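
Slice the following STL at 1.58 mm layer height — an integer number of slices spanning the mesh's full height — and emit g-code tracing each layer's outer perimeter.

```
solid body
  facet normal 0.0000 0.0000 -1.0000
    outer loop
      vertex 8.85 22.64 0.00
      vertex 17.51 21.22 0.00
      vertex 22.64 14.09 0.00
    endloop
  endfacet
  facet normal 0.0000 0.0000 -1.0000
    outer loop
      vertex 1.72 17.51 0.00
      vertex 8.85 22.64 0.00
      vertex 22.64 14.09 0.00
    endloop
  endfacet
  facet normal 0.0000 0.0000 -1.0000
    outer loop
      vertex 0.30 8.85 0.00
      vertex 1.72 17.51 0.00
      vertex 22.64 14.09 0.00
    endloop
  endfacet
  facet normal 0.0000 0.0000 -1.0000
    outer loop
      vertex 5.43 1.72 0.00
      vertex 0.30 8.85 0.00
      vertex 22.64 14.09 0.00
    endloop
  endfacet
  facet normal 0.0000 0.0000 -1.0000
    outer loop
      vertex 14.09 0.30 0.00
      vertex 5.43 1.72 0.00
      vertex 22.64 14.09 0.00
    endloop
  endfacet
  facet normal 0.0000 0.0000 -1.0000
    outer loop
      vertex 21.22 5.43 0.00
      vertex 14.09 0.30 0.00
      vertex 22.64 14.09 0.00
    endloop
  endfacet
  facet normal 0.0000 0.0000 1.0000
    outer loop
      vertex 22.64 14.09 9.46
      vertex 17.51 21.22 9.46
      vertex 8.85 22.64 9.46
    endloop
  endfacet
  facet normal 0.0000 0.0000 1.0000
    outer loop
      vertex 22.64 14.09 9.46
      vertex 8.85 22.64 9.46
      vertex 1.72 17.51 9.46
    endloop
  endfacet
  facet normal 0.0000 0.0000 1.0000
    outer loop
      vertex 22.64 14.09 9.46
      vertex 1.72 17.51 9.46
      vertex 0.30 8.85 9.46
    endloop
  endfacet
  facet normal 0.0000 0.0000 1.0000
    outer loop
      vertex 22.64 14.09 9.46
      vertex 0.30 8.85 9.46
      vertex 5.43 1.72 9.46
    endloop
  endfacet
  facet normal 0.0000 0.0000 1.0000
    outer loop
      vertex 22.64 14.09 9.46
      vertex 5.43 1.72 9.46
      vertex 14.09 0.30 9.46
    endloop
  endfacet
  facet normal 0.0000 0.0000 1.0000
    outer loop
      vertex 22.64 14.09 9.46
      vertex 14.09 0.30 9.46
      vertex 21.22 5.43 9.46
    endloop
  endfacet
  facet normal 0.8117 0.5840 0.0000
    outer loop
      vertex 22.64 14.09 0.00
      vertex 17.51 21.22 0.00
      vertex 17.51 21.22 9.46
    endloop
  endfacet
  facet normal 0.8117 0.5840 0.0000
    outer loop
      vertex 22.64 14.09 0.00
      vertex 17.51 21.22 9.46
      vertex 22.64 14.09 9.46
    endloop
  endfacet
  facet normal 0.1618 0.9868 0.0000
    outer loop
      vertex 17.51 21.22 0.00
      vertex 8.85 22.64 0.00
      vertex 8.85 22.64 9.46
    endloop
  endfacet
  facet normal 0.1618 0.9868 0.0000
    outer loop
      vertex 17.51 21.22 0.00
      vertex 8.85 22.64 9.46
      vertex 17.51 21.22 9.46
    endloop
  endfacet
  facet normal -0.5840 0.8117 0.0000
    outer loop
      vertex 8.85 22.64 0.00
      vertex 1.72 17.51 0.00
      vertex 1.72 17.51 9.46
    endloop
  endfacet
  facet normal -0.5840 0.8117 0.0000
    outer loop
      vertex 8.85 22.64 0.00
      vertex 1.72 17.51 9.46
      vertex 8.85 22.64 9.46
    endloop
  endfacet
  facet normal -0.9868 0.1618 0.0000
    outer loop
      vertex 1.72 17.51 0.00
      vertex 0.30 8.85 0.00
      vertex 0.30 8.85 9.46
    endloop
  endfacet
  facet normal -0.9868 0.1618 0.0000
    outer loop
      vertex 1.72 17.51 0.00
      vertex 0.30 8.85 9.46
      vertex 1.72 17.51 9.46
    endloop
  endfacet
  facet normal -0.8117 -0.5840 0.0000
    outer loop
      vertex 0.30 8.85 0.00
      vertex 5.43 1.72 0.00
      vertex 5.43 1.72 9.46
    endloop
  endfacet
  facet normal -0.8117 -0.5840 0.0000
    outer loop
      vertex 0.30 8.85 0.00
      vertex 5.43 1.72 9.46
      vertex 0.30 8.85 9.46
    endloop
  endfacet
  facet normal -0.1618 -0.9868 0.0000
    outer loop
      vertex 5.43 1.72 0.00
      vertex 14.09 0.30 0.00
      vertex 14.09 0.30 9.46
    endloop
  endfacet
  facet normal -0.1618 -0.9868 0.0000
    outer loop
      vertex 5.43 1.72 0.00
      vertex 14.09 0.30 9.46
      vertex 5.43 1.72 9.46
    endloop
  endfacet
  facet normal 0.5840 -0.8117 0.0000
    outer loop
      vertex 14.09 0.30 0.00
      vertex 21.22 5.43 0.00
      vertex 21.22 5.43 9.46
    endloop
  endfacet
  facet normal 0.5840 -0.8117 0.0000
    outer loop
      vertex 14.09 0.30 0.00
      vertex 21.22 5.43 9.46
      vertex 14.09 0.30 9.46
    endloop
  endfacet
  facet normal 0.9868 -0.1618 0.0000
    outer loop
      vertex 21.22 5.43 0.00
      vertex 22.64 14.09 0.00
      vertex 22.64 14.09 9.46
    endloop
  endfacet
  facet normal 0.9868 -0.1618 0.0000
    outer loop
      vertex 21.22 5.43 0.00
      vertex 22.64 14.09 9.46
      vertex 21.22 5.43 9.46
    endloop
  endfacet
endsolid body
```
; perimeter-only toolpath
G21 ; units = mm
G90 ; absolute positioning
G28 ; home
; layer 1
G0 Z1.58
G0 X22.64 Y14.09
G1 X17.51 Y21.22
G1 X8.85 Y22.64
G1 X1.72 Y17.51
G1 X0.30 Y8.85
G1 X5.43 Y1.72
G1 X14.09 Y0.30
G1 X21.22 Y5.43
G1 X22.64 Y14.09
; layer 2
G0 Z3.15
G0 X22.64 Y14.09
G1 X17.51 Y21.22
G1 X8.85 Y22.64
G1 X1.72 Y17.51
G1 X0.30 Y8.85
G1 X5.43 Y1.72
G1 X14.09 Y0.30
G1 X21.22 Y5.43
G1 X22.64 Y14.09
; layer 3
G0 Z4.73
G0 X22.64 Y14.09
G1 X17.51 Y21.22
G1 X8.85 Y22.64
G1 X1.72 Y17.51
G1 X0.30 Y8.85
G1 X5.43 Y1.72
G1 X14.09 Y0.30
G1 X21.22 Y5.43
G1 X22.64 Y14.09
; layer 4
G0 Z6.31
G0 X22.64 Y14.09
G1 X17.51 Y21.22
G1 X8.85 Y22.64
G1 X1.72 Y17.51
G1 X0.30 Y8.85
G1 X5.43 Y1.72
G1 X14.09 Y0.30
G1 X21.22 Y5.43
G1 X22.64 Y14.09
; layer 5
G0 Z7.88
G0 X22.64 Y14.09
G1 X17.51 Y21.22
G1 X8.85 Y22.64
G1 X1.72 Y17.51
G1 X0.30 Y8.85
G1 X5.43 Y1.72
G1 X14.09 Y0.30
G1 X21.22 Y5.43
G1 X22.64 Y14.09
; layer 6
G0 Z9.46
G0 X22.64 Y14.09
G1 X17.51 Y21.22
G1 X8.85 Y22.64
G1 X1.72 Y17.51
G1 X0.30 Y8.85
G1 X5.43 Y1.72
G1 X14.09 Y0.30
G1 X21.22 Y5.43
G1 X22.64 Y14.09
M2 ; end

The solid is a regular 8-sided prism (a cylinder approximated with 8 flat sides), circumscribed radius ≈ 11.5 mm, height ≈ 9.46 mm. Slicing at Δz = 1.58 mm — 6 equal slices spanning the solid's height, so layer i sits at z = i·h/6 — gives 6 non-empty perimeters. Each is a 8-segment closed polygon; G0 lifts to the layer z and rapids to the start vertex, then G1 traces the edges.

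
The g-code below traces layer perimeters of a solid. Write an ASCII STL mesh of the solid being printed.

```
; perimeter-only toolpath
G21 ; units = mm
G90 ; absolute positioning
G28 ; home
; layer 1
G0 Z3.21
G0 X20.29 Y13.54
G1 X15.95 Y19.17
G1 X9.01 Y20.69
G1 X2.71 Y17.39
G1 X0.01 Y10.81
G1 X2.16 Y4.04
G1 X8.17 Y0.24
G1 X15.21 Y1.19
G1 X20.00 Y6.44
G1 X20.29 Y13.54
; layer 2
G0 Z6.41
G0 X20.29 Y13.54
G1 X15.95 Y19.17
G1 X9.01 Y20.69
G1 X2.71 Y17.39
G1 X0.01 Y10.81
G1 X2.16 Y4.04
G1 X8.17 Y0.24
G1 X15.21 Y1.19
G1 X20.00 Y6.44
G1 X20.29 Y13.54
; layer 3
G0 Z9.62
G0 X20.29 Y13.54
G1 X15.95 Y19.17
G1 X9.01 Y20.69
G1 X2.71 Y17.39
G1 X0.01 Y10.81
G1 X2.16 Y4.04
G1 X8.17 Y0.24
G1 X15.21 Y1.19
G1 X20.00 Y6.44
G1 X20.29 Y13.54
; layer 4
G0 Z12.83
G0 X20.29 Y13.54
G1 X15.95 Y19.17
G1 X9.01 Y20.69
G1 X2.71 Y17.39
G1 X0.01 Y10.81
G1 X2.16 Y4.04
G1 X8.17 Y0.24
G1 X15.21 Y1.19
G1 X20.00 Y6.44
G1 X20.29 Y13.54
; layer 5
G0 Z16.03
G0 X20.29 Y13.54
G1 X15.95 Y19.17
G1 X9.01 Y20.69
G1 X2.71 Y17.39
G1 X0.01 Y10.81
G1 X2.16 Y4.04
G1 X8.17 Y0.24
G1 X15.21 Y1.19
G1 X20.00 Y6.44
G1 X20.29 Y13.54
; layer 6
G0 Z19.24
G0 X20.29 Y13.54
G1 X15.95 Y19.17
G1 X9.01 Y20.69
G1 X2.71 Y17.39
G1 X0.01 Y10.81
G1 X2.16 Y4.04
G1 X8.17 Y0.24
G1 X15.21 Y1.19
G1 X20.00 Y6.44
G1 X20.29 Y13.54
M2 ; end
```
solid part
  facet normal 0.0000 0.0000 -1.0000
    outer loop
      vertex 9.01 20.69 0.00
      vertex 15.95 19.17 0.00
      vertex 20.29 13.54 0.00
    endloop
  endfacet
  facet normal 0.0000 0.0000 -1.0000
    outer loop
      vertex 2.71 17.39 0.00
      vertex 9.01 20.69 0.00
      vertex 20.29 13.54 0.00
    endloop
  endfacet
  facet normal 0.0000 0.0000 -1.0000
    outer loop
      vertex 0.01 10.81 0.00
      vertex 2.71 17.39 0.00
      vertex 20.29 13.54 0.00
    endloop
  endfacet
  facet normal 0.0000 0.0000 -1.0000
    outer loop
      vertex 2.16 4.04 0.00
      vertex 0.01 10.81 0.00
      vertex 20.29 13.54 0.00
    endloop
  endfacet
  facet normal 0.0000 0.0000 -1.0000
    outer loop
      vertex 8.17 0.24 0.00
      vertex 2.16 4.04 0.00
      vertex 20.29 13.54 0.00
    endloop
  endfacet
  facet normal 0.0000 0.0000 -1.0000
    outer loop
      vertex 15.21 1.19 0.00
      vertex 8.17 0.24 0.00
      vertex 20.29 13.54 0.00
    endloop
  endfacet
  facet normal 0.0000 0.0000 -1.0000
    outer loop
      vertex 20.00 6.44 0.00
      vertex 15.21 1.19 0.00
      vertex 20.29 13.54 0.00
    endloop
  endfacet
  facet normal 0.0000 0.0000 1.0000
    outer loop
      vertex 20.29 13.54 19.24
      vertex 15.95 19.17 19.24
      vertex 9.01 20.69 19.24
    endloop
  endfacet
  facet normal 0.0000 0.0000 1.0000
    outer loop
      vertex 20.29 13.54 19.24
      vertex 9.01 20.69 19.24
      vertex 2.71 17.39 19.24
    endloop
  endfacet
  facet normal 0.0000 0.0000 1.0000
    outer loop
      vertex 20.29 13.54 19.24
      vertex 2.71 17.39 19.24
      vertex 0.01 10.81 19.24
    endloop
  endfacet
  facet normal 0.0000 0.0000 1.0000
    outer loop
      vertex 20.29 13.54 19.24
      vertex 0.01 10.81 19.24
      vertex 2.16 4.04 19.24
    endloop
  endfacet
  facet normal 0.0000 0.0000 1.0000
    outer loop
      vertex 20.29 13.54 19.24
      vertex 2.16 4.04 19.24
      vertex 8.17 0.24 19.24
    endloop
  endfacet
  facet normal 0.0000 0.0000 1.0000
    outer loop
      vertex 20.29 13.54 19.24
      vertex 8.17 0.24 19.24
      vertex 15.21 1.19 19.24
    endloop
  endfacet
  facet normal 0.0000 0.0000 1.0000
    outer loop
      vertex 20.29 13.54 19.24
      vertex 15.21 1.19 19.24
      vertex 20.00 6.44 19.24
    endloop
  endfacet
  facet normal 0.7920 0.6105 0.0000
    outer loop
      vertex 20.29 13.54 0.00
      vertex 15.95 19.17 0.00
      vertex 15.95 19.17 19.24
    endloop
  endfacet
  facet normal 0.7920 0.6105 0.0000
    outer loop
      vertex 20.29 13.54 0.00
      vertex 15.95 19.17 19.24
      vertex 20.29 13.54 19.24
    endloop
  endfacet
  facet normal 0.2139 0.9768 0.0000
    outer loop
      vertex 15.95 19.17 0.00
      vertex 9.01 20.69 0.00
      vertex 9.01 20.69 19.24
    endloop
  endfacet
  facet normal 0.2139 0.9768 0.0000
    outer loop
      vertex 15.95 19.17 0.00
      vertex 9.01 20.69 19.24
      vertex 15.95 19.17 19.24
    endloop
  endfacet
  facet normal -0.4640 0.8858 0.0000
    outer loop
      vertex 9.01 20.69 0.00
      vertex 2.71 17.39 0.00
      vertex 2.71 17.39 19.24
    endloop
  endfacet
  facet normal -0.4640 0.8858 0.0000
    outer loop
      vertex 9.01 20.69 0.00
      vertex 2.71 17.39 19.24
      vertex 9.01 20.69 19.24
    endloop
  endfacet
  facet normal -0.9251 0.3796 0.0000
    outer loop
      vertex 2.71 17.39 0.00
      vertex 0.01 10.81 0.00
      vertex 0.01 10.81 19.24
    endloop
  endfacet
  facet normal -0.9251 0.3796 0.0000
    outer loop
      vertex 2.71 17.39 0.00
      vertex 0.01 10.81 19.24
      vertex 2.71 17.39 19.24
    endloop
  endfacet
  facet normal -0.9531 -0.3027 0.0000
    outer loop
      vertex 0.01 10.81 0.00
      vertex 2.16 4.04 0.00
      vertex 2.16 4.04 19.24
    endloop
  endfacet
  facet normal -0.9531 -0.3027 0.0000
    outer loop
      vertex 0.01 10.81 0.00
      vertex 2.16 4.04 19.24
      vertex 0.01 10.81 19.24
    endloop
  endfacet
  facet normal -0.5344 -0.8452 0.0000
    outer loop
      vertex 2.16 4.04 0.00
      vertex 8.17 0.24 0.00
      vertex 8.17 0.24 19.24
    endloop
  endfacet
  facet normal -0.5344 -0.8452 0.0000
    outer loop
      vertex 2.16 4.04 0.00
      vertex 8.17 0.24 19.24
      vertex 2.16 4.04 19.24
    endloop
  endfacet
  facet normal 0.1337 -0.9910 0.0000
    outer loop
      vertex 8.17 0.24 0.00
      vertex 15.21 1.19 0.00
      vertex 15.21 1.19 19.24
    endloop
  endfacet
  facet normal 0.1337 -0.9910 0.0000
    outer loop
      vertex 8.17 0.24 0.00
      vertex 15.21 1.19 19.24
      vertex 8.17 0.24 19.24
    endloop
  endfacet
  facet normal 0.7387 -0.6740 0.0000
    outer loop
      vertex 15.21 1.19 0.00
      vertex 20.00 6.44 0.00
      vertex 20.00 6.44 19.24
    endloop
  endfacet
  facet normal 0.7387 -0.6740 0.0000
    outer loop
      vertex 15.21 1.19 0.00
      vertex 20.00 6.44 19.24
      vertex 15.21 1.19 19.24
    endloop
  endfacet
  facet normal 0.9992 -0.0408 0.0000
    outer loop
      vertex 20.00 6.44 0.00
      vertex 20.29 13.54 0.00
      vertex 20.29 13.54 19.24
    endloop
  endfacet
  facet normal 0.9992 -0.0408 0.0000
    outer loop
      vertex 20.00 6.44 0.00
      vertex 20.29 13.54 19.24
      vertex 20.00 6.44 19.24
    endloop
  endfacet
endsolid part

The G0 Z moves step by Δz≈3.21 mm. Every layer's G1 loop is the same polygon, so the solid is a straight extrusion of it from z=0 to z≈19.2. Closing with flat bottom and top caps and triangulating gives 32 facets — a regular 9-sided prism (a cylinder approximated with 9 flat sides), circumscribed radius ≈ 10.4 mm, height ≈ 19.2 mm.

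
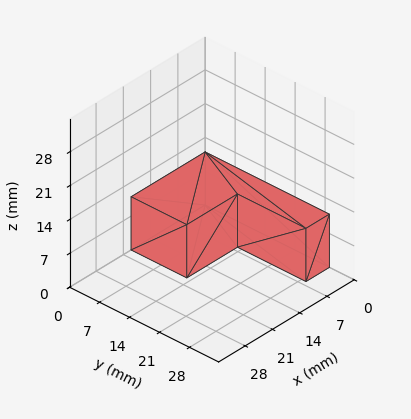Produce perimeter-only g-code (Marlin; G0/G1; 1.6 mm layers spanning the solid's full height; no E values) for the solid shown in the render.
Reading the render: the shape is an L-shaped prism: outer 19 × 29 mm, arm thicknesses ≈ 13 mm (horizontal) and 6 mm (vertical), extruded 11 mm in z (dimensions read to the nearest mm from the axis ticks). For the g-code, the solid's height is divided into equal slices at the stated Δz and each level perimeter traced with G1 moves after a G0 lift.

; perimeter-only toolpath
G21 ; units = mm
G90 ; absolute positioning
G28 ; home
; layer 1
G0 Z1.6
G0 X0.0 Y0.0
G1 X19.0 Y0.0
G1 X19.0 Y13.0
G1 X6.0 Y13.0
G1 X6.0 Y29.0
G1 X0.0 Y29.0
G1 X0.0 Y0.0
; layer 2
G0 Z3.1
G0 X0.0 Y0.0
G1 X19.0 Y0.0
G1 X19.0 Y13.0
G1 X6.0 Y13.0
G1 X6.0 Y29.0
G1 X0.0 Y29.0
G1 X0.0 Y0.0
; layer 3
G0 Z4.7
G0 X0.0 Y0.0
G1 X19.0 Y0.0
G1 X19.0 Y13.0
G1 X6.0 Y13.0
G1 X6.0 Y29.0
G1 X0.0 Y29.0
G1 X0.0 Y0.0
; layer 4
G0 Z6.3
G0 X0.0 Y0.0
G1 X19.0 Y0.0
G1 X19.0 Y13.0
G1 X6.0 Y13.0
G1 X6.0 Y29.0
G1 X0.0 Y29.0
G1 X0.0 Y0.0
; layer 5
G0 Z7.9
G0 X0.0 Y0.0
G1 X19.0 Y0.0
G1 X19.0 Y13.0
G1 X6.0 Y13.0
G1 X6.0 Y29.0
G1 X0.0 Y29.0
G1 X0.0 Y0.0
; layer 6
G0 Z9.4
G0 X0.0 Y0.0
G1 X19.0 Y0.0
G1 X19.0 Y13.0
G1 X6.0 Y13.0
G1 X6.0 Y29.0
G1 X0.0 Y29.0
G1 X0.0 Y0.0
; layer 7
G0 Z11.0
G0 X0.0 Y0.0
G1 X19.0 Y0.0
G1 X19.0 Y13.0
G1 X6.0 Y13.0
G1 X6.0 Y29.0
G1 X0.0 Y29.0
G1 X0.0 Y0.0
M2 ; end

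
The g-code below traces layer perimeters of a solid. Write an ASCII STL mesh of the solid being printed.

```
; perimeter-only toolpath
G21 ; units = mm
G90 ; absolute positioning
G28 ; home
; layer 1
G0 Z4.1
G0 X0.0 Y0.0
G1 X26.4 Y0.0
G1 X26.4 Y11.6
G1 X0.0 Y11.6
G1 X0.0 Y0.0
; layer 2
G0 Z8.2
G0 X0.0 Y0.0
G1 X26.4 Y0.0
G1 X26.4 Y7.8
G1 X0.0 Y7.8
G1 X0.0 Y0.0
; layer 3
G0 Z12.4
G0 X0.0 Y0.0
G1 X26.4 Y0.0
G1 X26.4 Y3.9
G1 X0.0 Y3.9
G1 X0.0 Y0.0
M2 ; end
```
solid part
  facet normal 0.0000 0.0000 -1.0000
    outer loop
      vertex 26.4 15.5 0.0
      vertex 26.4 0.0 0.0
      vertex 0.0 0.0 0.0
    endloop
  endfacet
  facet normal 0.0000 0.0000 -1.0000
    outer loop
      vertex 0.0 15.5 0.0
      vertex 26.4 15.5 0.0
      vertex 0.0 0.0 0.0
    endloop
  endfacet
  facet normal 0.0000 -1.0000 0.0000
    outer loop
      vertex 0.0 0.0 0.0
      vertex 26.4 0.0 0.0
      vertex 26.4 0.0 16.5
    endloop
  endfacet
  facet normal 0.0000 -1.0000 0.0000
    outer loop
      vertex 0.0 0.0 0.0
      vertex 26.4 0.0 16.5
      vertex 0.0 0.0 16.5
    endloop
  endfacet
  facet normal 0.0000 0.7288 0.6847
    outer loop
      vertex 0.0 0.0 16.5
      vertex 26.4 0.0 16.5
      vertex 26.4 15.5 0.0
    endloop
  endfacet
  facet normal 0.0000 0.7288 0.6847
    outer loop
      vertex 0.0 0.0 16.5
      vertex 26.4 15.5 0.0
      vertex 0.0 15.5 0.0
    endloop
  endfacet
  facet normal -1.0000 0.0000 0.0000
    outer loop
      vertex 0.0 0.0 16.5
      vertex 0.0 15.5 0.0
      vertex 0.0 0.0 0.0
    endloop
  endfacet
  facet normal 1.0000 0.0000 0.0000
    outer loop
      vertex 26.4 0.0 0.0
      vertex 26.4 15.5 0.0
      vertex 26.4 0.0 16.5
    endloop
  endfacet
endsolid part

The G0 Z moves step by Δz≈4.1 mm. The G1 loops shrink linearly with z, so the solid tapers from its base footprint up to z≈16.5. Closing with a flat bottom cap and the tapered top and triangulating gives 8 facets — a wedge (ramp): 26.4 × 15.5 mm base, rising to 16.5 mm along the y=0 edge and sloping linearly to z=0 at y=15.5.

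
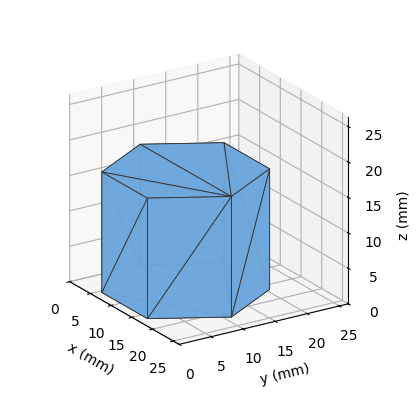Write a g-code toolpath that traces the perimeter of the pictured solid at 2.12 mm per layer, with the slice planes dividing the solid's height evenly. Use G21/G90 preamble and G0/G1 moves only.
Reading the render: the shape is a regular 6-sided prism (a cylinder approximated with 6 flat sides), circumscribed radius ≈ 11 mm, height ≈ 17 mm (dimensions read to the nearest mm from the axis ticks). For the g-code, the solid's height is divided into equal slices at the stated Δz and each level perimeter traced with G1 moves after a G0 lift.

; perimeter-only toolpath
G21 ; units = mm
G90 ; absolute positioning
G28 ; home
; layer 1
G0 Z2.12
G0 X22.00 Y11.00
G1 X16.50 Y20.53
G1 X5.50 Y20.53
G1 X0.00 Y11.00
G1 X5.50 Y1.47
G1 X16.50 Y1.47
G1 X22.00 Y11.00
; layer 2
G0 Z4.25
G0 X22.00 Y11.00
G1 X16.50 Y20.53
G1 X5.50 Y20.53
G1 X0.00 Y11.00
G1 X5.50 Y1.47
G1 X16.50 Y1.47
G1 X22.00 Y11.00
; layer 3
G0 Z6.38
G0 X22.00 Y11.00
G1 X16.50 Y20.53
G1 X5.50 Y20.53
G1 X0.00 Y11.00
G1 X5.50 Y1.47
G1 X16.50 Y1.47
G1 X22.00 Y11.00
; layer 4
G0 Z8.50
G0 X22.00 Y11.00
G1 X16.50 Y20.53
G1 X5.50 Y20.53
G1 X0.00 Y11.00
G1 X5.50 Y1.47
G1 X16.50 Y1.47
G1 X22.00 Y11.00
; layer 5
G0 Z10.62
G0 X22.00 Y11.00
G1 X16.50 Y20.53
G1 X5.50 Y20.53
G1 X0.00 Y11.00
G1 X5.50 Y1.47
G1 X16.50 Y1.47
G1 X22.00 Y11.00
; layer 6
G0 Z12.75
G0 X22.00 Y11.00
G1 X16.50 Y20.53
G1 X5.50 Y20.53
G1 X0.00 Y11.00
G1 X5.50 Y1.47
G1 X16.50 Y1.47
G1 X22.00 Y11.00
; layer 7
G0 Z14.88
G0 X22.00 Y11.00
G1 X16.50 Y20.53
G1 X5.50 Y20.53
G1 X0.00 Y11.00
G1 X5.50 Y1.47
G1 X16.50 Y1.47
G1 X22.00 Y11.00
; layer 8
G0 Z17.00
G0 X22.00 Y11.00
G1 X16.50 Y20.53
G1 X5.50 Y20.53
G1 X0.00 Y11.00
G1 X5.50 Y1.47
G1 X16.50 Y1.47
G1 X22.00 Y11.00
M2 ; end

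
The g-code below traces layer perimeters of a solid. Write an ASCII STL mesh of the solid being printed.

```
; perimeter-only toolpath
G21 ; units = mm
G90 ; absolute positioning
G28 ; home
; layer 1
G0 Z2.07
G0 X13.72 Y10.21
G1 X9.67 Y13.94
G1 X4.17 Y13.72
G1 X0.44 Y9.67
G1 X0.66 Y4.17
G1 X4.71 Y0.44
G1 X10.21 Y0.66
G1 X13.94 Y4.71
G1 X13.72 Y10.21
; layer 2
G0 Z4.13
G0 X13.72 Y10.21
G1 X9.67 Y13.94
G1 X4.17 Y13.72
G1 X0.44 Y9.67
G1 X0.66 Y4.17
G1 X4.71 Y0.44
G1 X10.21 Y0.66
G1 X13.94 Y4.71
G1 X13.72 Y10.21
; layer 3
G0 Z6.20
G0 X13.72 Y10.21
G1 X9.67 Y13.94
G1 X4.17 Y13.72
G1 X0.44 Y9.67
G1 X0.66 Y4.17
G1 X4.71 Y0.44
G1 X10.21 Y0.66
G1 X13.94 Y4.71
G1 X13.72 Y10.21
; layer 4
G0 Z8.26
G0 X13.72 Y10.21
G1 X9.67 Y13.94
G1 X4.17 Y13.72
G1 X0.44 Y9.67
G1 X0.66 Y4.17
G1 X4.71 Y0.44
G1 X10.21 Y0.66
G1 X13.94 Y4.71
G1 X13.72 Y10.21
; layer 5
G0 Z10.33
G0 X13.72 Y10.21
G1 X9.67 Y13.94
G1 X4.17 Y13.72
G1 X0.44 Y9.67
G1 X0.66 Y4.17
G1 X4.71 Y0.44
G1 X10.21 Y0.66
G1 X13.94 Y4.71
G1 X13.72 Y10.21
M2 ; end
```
solid part
  facet normal 0.0000 0.0000 -1.0000
    outer loop
      vertex 4.17 13.72 0.00
      vertex 9.67 13.94 0.00
      vertex 13.72 10.21 0.00
    endloop
  endfacet
  facet normal 0.0000 0.0000 -1.0000
    outer loop
      vertex 0.44 9.67 0.00
      vertex 4.17 13.72 0.00
      vertex 13.72 10.21 0.00
    endloop
  endfacet
  facet normal 0.0000 0.0000 -1.0000
    outer loop
      vertex 0.66 4.17 0.00
      vertex 0.44 9.67 0.00
      vertex 13.72 10.21 0.00
    endloop
  endfacet
  facet normal 0.0000 0.0000 -1.0000
    outer loop
      vertex 4.71 0.44 0.00
      vertex 0.66 4.17 0.00
      vertex 13.72 10.21 0.00
    endloop
  endfacet
  facet normal 0.0000 0.0000 -1.0000
    outer loop
      vertex 10.21 0.66 0.00
      vertex 4.71 0.44 0.00
      vertex 13.72 10.21 0.00
    endloop
  endfacet
  facet normal 0.0000 0.0000 -1.0000
    outer loop
      vertex 13.94 4.71 0.00
      vertex 10.21 0.66 0.00
      vertex 13.72 10.21 0.00
    endloop
  endfacet
  facet normal 0.0000 0.0000 1.0000
    outer loop
      vertex 13.72 10.21 10.33
      vertex 9.67 13.94 10.33
      vertex 4.17 13.72 10.33
    endloop
  endfacet
  facet normal 0.0000 0.0000 1.0000
    outer loop
      vertex 13.72 10.21 10.33
      vertex 4.17 13.72 10.33
      vertex 0.44 9.67 10.33
    endloop
  endfacet
  facet normal 0.0000 0.0000 1.0000
    outer loop
      vertex 13.72 10.21 10.33
      vertex 0.44 9.67 10.33
      vertex 0.66 4.17 10.33
    endloop
  endfacet
  facet normal 0.0000 0.0000 1.0000
    outer loop
      vertex 13.72 10.21 10.33
      vertex 0.66 4.17 10.33
      vertex 4.71 0.44 10.33
    endloop
  endfacet
  facet normal 0.0000 0.0000 1.0000
    outer loop
      vertex 13.72 10.21 10.33
      vertex 4.71 0.44 10.33
      vertex 10.21 0.66 10.33
    endloop
  endfacet
  facet normal 0.0000 0.0000 1.0000
    outer loop
      vertex 13.72 10.21 10.33
      vertex 10.21 0.66 10.33
      vertex 13.94 4.71 10.33
    endloop
  endfacet
  facet normal 0.6774 0.7356 0.0000
    outer loop
      vertex 13.72 10.21 0.00
      vertex 9.67 13.94 0.00
      vertex 9.67 13.94 10.33
    endloop
  endfacet
  facet normal 0.6774 0.7356 0.0000
    outer loop
      vertex 13.72 10.21 0.00
      vertex 9.67 13.94 10.33
      vertex 13.72 10.21 10.33
    endloop
  endfacet
  facet normal -0.0400 0.9992 0.0000
    outer loop
      vertex 9.67 13.94 0.00
      vertex 4.17 13.72 0.00
      vertex 4.17 13.72 10.33
    endloop
  endfacet
  facet normal -0.0400 0.9992 0.0000
    outer loop
      vertex 9.67 13.94 0.00
      vertex 4.17 13.72 10.33
      vertex 9.67 13.94 10.33
    endloop
  endfacet
  facet normal -0.7356 0.6774 0.0000
    outer loop
      vertex 4.17 13.72 0.00
      vertex 0.44 9.67 0.00
      vertex 0.44 9.67 10.33
    endloop
  endfacet
  facet normal -0.7356 0.6774 0.0000
    outer loop
      vertex 4.17 13.72 0.00
      vertex 0.44 9.67 10.33
      vertex 4.17 13.72 10.33
    endloop
  endfacet
  facet normal -0.9992 -0.0400 0.0000
    outer loop
      vertex 0.44 9.67 0.00
      vertex 0.66 4.17 0.00
      vertex 0.66 4.17 10.33
    endloop
  endfacet
  facet normal -0.9992 -0.0400 0.0000
    outer loop
      vertex 0.44 9.67 0.00
      vertex 0.66 4.17 10.33
      vertex 0.44 9.67 10.33
    endloop
  endfacet
  facet normal -0.6774 -0.7356 0.0000
    outer loop
      vertex 0.66 4.17 0.00
      vertex 4.71 0.44 0.00
      vertex 4.71 0.44 10.33
    endloop
  endfacet
  facet normal -0.6774 -0.7356 0.0000
    outer loop
      vertex 0.66 4.17 0.00
      vertex 4.71 0.44 10.33
      vertex 0.66 4.17 10.33
    endloop
  endfacet
  facet normal 0.0400 -0.9992 0.0000
    outer loop
      vertex 4.71 0.44 0.00
      vertex 10.21 0.66 0.00
      vertex 10.21 0.66 10.33
    endloop
  endfacet
  facet normal 0.0400 -0.9992 0.0000
    outer loop
      vertex 4.71 0.44 0.00
      vertex 10.21 0.66 10.33
      vertex 4.71 0.44 10.33
    endloop
  endfacet
  facet normal 0.7356 -0.6774 0.0000
    outer loop
      vertex 10.21 0.66 0.00
      vertex 13.94 4.71 0.00
      vertex 13.94 4.71 10.33
    endloop
  endfacet
  facet normal 0.7356 -0.6774 0.0000
    outer loop
      vertex 10.21 0.66 0.00
      vertex 13.94 4.71 10.33
      vertex 10.21 0.66 10.33
    endloop
  endfacet
  facet normal 0.9992 0.0400 0.0000
    outer loop
      vertex 13.94 4.71 0.00
      vertex 13.72 10.21 0.00
      vertex 13.72 10.21 10.33
    endloop
  endfacet
  facet normal 0.9992 0.0400 0.0000
    outer loop
      vertex 13.94 4.71 0.00
      vertex 13.72 10.21 10.33
      vertex 13.94 4.71 10.33
    endloop
  endfacet
endsolid part

The G0 Z moves step by Δz≈2.07 mm. Every layer's G1 loop is the same polygon, so the solid is a straight extrusion of it from z=0 to z≈10.3. Closing with flat bottom and top caps and triangulating gives 28 facets — a regular 8-sided prism (a cylinder approximated with 8 flat sides), circumscribed radius ≈ 7.19 mm, height ≈ 10.3 mm.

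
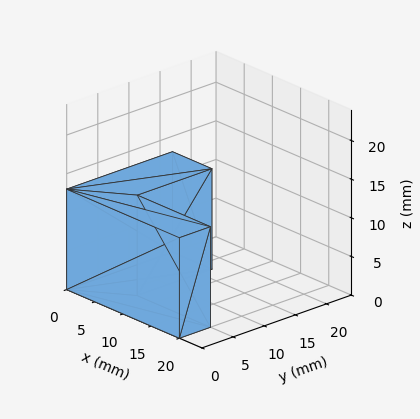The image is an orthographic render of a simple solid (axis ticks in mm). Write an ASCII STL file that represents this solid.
Reading the render: the shape is an L-shaped prism: outer 20 × 17 mm, arm thicknesses ≈ 5 mm (horizontal) and 7 mm (vertical), extruded 13 mm in z (dimensions read to the nearest mm from the axis ticks). For the STL, each face is triangulated and given an outward normal.

solid part
  facet normal 0.0000 0.0000 -1.0000
    outer loop
      vertex 20.00 5.00 0.00
      vertex 20.00 0.00 0.00
      vertex 0.00 0.00 0.00
    endloop
  endfacet
  facet normal 0.0000 0.0000 -1.0000
    outer loop
      vertex 7.00 5.00 0.00
      vertex 20.00 5.00 0.00
      vertex 0.00 0.00 0.00
    endloop
  endfacet
  facet normal 0.0000 0.0000 -1.0000
    outer loop
      vertex 7.00 17.00 0.00
      vertex 7.00 5.00 0.00
      vertex 0.00 0.00 0.00
    endloop
  endfacet
  facet normal 0.0000 0.0000 -1.0000
    outer loop
      vertex 0.00 17.00 0.00
      vertex 7.00 17.00 0.00
      vertex 0.00 0.00 0.00
    endloop
  endfacet
  facet normal 0.0000 0.0000 1.0000
    outer loop
      vertex 0.00 0.00 13.00
      vertex 20.00 0.00 13.00
      vertex 20.00 5.00 13.00
    endloop
  endfacet
  facet normal 0.0000 0.0000 1.0000
    outer loop
      vertex 0.00 0.00 13.00
      vertex 20.00 5.00 13.00
      vertex 7.00 5.00 13.00
    endloop
  endfacet
  facet normal 0.0000 0.0000 1.0000
    outer loop
      vertex 0.00 0.00 13.00
      vertex 7.00 5.00 13.00
      vertex 7.00 17.00 13.00
    endloop
  endfacet
  facet normal 0.0000 0.0000 1.0000
    outer loop
      vertex 0.00 0.00 13.00
      vertex 7.00 17.00 13.00
      vertex 0.00 17.00 13.00
    endloop
  endfacet
  facet normal 0.0000 -1.0000 0.0000
    outer loop
      vertex 0.00 0.00 0.00
      vertex 20.00 0.00 0.00
      vertex 20.00 0.00 13.00
    endloop
  endfacet
  facet normal 0.0000 -1.0000 0.0000
    outer loop
      vertex 0.00 0.00 0.00
      vertex 20.00 0.00 13.00
      vertex 0.00 0.00 13.00
    endloop
  endfacet
  facet normal 1.0000 0.0000 0.0000
    outer loop
      vertex 20.00 0.00 0.00
      vertex 20.00 5.00 0.00
      vertex 20.00 5.00 13.00
    endloop
  endfacet
  facet normal 1.0000 0.0000 0.0000
    outer loop
      vertex 20.00 0.00 0.00
      vertex 20.00 5.00 13.00
      vertex 20.00 0.00 13.00
    endloop
  endfacet
  facet normal 0.0000 1.0000 0.0000
    outer loop
      vertex 20.00 5.00 0.00
      vertex 7.00 5.00 0.00
      vertex 7.00 5.00 13.00
    endloop
  endfacet
  facet normal 0.0000 1.0000 0.0000
    outer loop
      vertex 20.00 5.00 0.00
      vertex 7.00 5.00 13.00
      vertex 20.00 5.00 13.00
    endloop
  endfacet
  facet normal 1.0000 0.0000 0.0000
    outer loop
      vertex 7.00 5.00 0.00
      vertex 7.00 17.00 0.00
      vertex 7.00 17.00 13.00
    endloop
  endfacet
  facet normal 1.0000 0.0000 0.0000
    outer loop
      vertex 7.00 5.00 0.00
      vertex 7.00 17.00 13.00
      vertex 7.00 5.00 13.00
    endloop
  endfacet
  facet normal 0.0000 1.0000 0.0000
    outer loop
      vertex 7.00 17.00 0.00
      vertex 0.00 17.00 0.00
      vertex 0.00 17.00 13.00
    endloop
  endfacet
  facet normal 0.0000 1.0000 0.0000
    outer loop
      vertex 7.00 17.00 0.00
      vertex 0.00 17.00 13.00
      vertex 7.00 17.00 13.00
    endloop
  endfacet
  facet normal -1.0000 0.0000 0.0000
    outer loop
      vertex 0.00 17.00 0.00
      vertex 0.00 0.00 0.00
      vertex 0.00 0.00 13.00
    endloop
  endfacet
  facet normal -1.0000 0.0000 0.0000
    outer loop
      vertex 0.00 17.00 0.00
      vertex 0.00 0.00 13.00
      vertex 0.00 17.00 13.00
    endloop
  endfacet
endsolid part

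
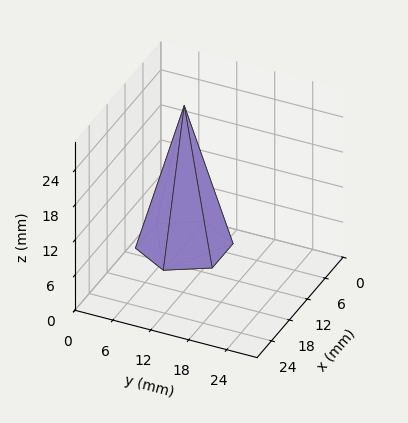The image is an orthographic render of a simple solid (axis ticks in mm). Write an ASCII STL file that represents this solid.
Reading the render: the shape is a regular 6-sided pyramid, base circumscribed radius ≈ 7 mm, apex at z ≈ 24 mm (dimensions read to the nearest mm from the axis ticks). For the STL, each face is triangulated and given an outward normal.

solid part
  facet normal 0.0000 0.0000 -1.0000
    outer loop
      vertex 3.50 13.06 0.00
      vertex 10.50 13.06 0.00
      vertex 14.00 7.00 0.00
    endloop
  endfacet
  facet normal 0.0000 0.0000 -1.0000
    outer loop
      vertex 0.00 7.00 0.00
      vertex 3.50 13.06 0.00
      vertex 14.00 7.00 0.00
    endloop
  endfacet
  facet normal 0.0000 0.0000 -1.0000
    outer loop
      vertex 3.50 0.94 0.00
      vertex 0.00 7.00 0.00
      vertex 14.00 7.00 0.00
    endloop
  endfacet
  facet normal 0.0000 0.0000 -1.0000
    outer loop
      vertex 10.50 0.94 0.00
      vertex 3.50 0.94 0.00
      vertex 14.00 7.00 0.00
    endloop
  endfacet
  facet normal 0.8396 0.4849 0.2449
    outer loop
      vertex 14.00 7.00 0.00
      vertex 10.50 13.06 0.00
      vertex 7.00 7.00 24.00
    endloop
  endfacet
  facet normal 0.0000 0.9696 0.2448
    outer loop
      vertex 10.50 13.06 0.00
      vertex 3.50 13.06 0.00
      vertex 7.00 7.00 24.00
    endloop
  endfacet
  facet normal -0.8396 0.4849 0.2449
    outer loop
      vertex 3.50 13.06 0.00
      vertex 0.00 7.00 0.00
      vertex 7.00 7.00 24.00
    endloop
  endfacet
  facet normal -0.8396 -0.4849 0.2449
    outer loop
      vertex 0.00 7.00 0.00
      vertex 3.50 0.94 0.00
      vertex 7.00 7.00 24.00
    endloop
  endfacet
  facet normal 0.0000 -0.9696 0.2448
    outer loop
      vertex 3.50 0.94 0.00
      vertex 10.50 0.94 0.00
      vertex 7.00 7.00 24.00
    endloop
  endfacet
  facet normal 0.8396 -0.4849 0.2449
    outer loop
      vertex 10.50 0.94 0.00
      vertex 14.00 7.00 0.00
      vertex 7.00 7.00 24.00
    endloop
  endfacet
endsolid part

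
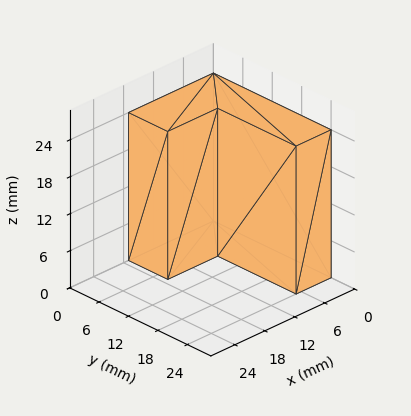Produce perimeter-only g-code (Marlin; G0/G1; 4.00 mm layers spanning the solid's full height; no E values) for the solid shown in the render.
Reading the render: the shape is an L-shaped prism: outer 17 × 24 mm, arm thicknesses ≈ 8 mm (horizontal) and 7 mm (vertical), extruded 24 mm in z (dimensions read to the nearest mm from the axis ticks). For the g-code, the solid's height is divided into equal slices at the stated Δz and each level perimeter traced with G1 moves after a G0 lift.

; perimeter-only toolpath
G21 ; units = mm
G90 ; absolute positioning
G28 ; home
; layer 1
G0 Z4.00
G0 X0.00 Y0.00
G1 X17.00 Y0.00
G1 X17.00 Y8.00
G1 X7.00 Y8.00
G1 X7.00 Y24.00
G1 X0.00 Y24.00
G1 X0.00 Y0.00
; layer 2
G0 Z8.00
G0 X0.00 Y0.00
G1 X17.00 Y0.00
G1 X17.00 Y8.00
G1 X7.00 Y8.00
G1 X7.00 Y24.00
G1 X0.00 Y24.00
G1 X0.00 Y0.00
; layer 3
G0 Z12.00
G0 X0.00 Y0.00
G1 X17.00 Y0.00
G1 X17.00 Y8.00
G1 X7.00 Y8.00
G1 X7.00 Y24.00
G1 X0.00 Y24.00
G1 X0.00 Y0.00
; layer 4
G0 Z16.00
G0 X0.00 Y0.00
G1 X17.00 Y0.00
G1 X17.00 Y8.00
G1 X7.00 Y8.00
G1 X7.00 Y24.00
G1 X0.00 Y24.00
G1 X0.00 Y0.00
; layer 5
G0 Z20.00
G0 X0.00 Y0.00
G1 X17.00 Y0.00
G1 X17.00 Y8.00
G1 X7.00 Y8.00
G1 X7.00 Y24.00
G1 X0.00 Y24.00
G1 X0.00 Y0.00
; layer 6
G0 Z24.00
G0 X0.00 Y0.00
G1 X17.00 Y0.00
G1 X17.00 Y8.00
G1 X7.00 Y8.00
G1 X7.00 Y24.00
G1 X0.00 Y24.00
G1 X0.00 Y0.00
M2 ; end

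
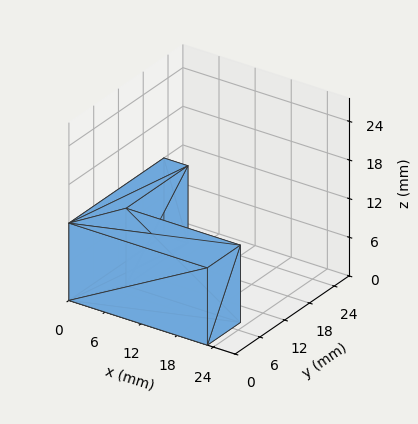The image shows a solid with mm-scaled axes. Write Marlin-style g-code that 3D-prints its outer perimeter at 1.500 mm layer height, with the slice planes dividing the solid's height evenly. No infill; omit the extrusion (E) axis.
Reading the render: the shape is an L-shaped prism: outer 23 × 23 mm, arm thicknesses ≈ 8 mm (horizontal) and 4 mm (vertical), extruded 12 mm in z (dimensions read to the nearest mm from the axis ticks). For the g-code, the solid's height is divided into equal slices at the stated Δz and each level perimeter traced with G1 moves after a G0 lift.

; perimeter-only toolpath
G21 ; units = mm
G90 ; absolute positioning
G28 ; home
; layer 1
G0 Z1.500
G0 X0.000 Y0.000
G1 X23.000 Y0.000
G1 X23.000 Y8.000
G1 X4.000 Y8.000
G1 X4.000 Y23.000
G1 X0.000 Y23.000
G1 X0.000 Y0.000
; layer 2
G0 Z3.000
G0 X0.000 Y0.000
G1 X23.000 Y0.000
G1 X23.000 Y8.000
G1 X4.000 Y8.000
G1 X4.000 Y23.000
G1 X0.000 Y23.000
G1 X0.000 Y0.000
; layer 3
G0 Z4.500
G0 X0.000 Y0.000
G1 X23.000 Y0.000
G1 X23.000 Y8.000
G1 X4.000 Y8.000
G1 X4.000 Y23.000
G1 X0.000 Y23.000
G1 X0.000 Y0.000
; layer 4
G0 Z6.000
G0 X0.000 Y0.000
G1 X23.000 Y0.000
G1 X23.000 Y8.000
G1 X4.000 Y8.000
G1 X4.000 Y23.000
G1 X0.000 Y23.000
G1 X0.000 Y0.000
; layer 5
G0 Z7.500
G0 X0.000 Y0.000
G1 X23.000 Y0.000
G1 X23.000 Y8.000
G1 X4.000 Y8.000
G1 X4.000 Y23.000
G1 X0.000 Y23.000
G1 X0.000 Y0.000
; layer 6
G0 Z9.000
G0 X0.000 Y0.000
G1 X23.000 Y0.000
G1 X23.000 Y8.000
G1 X4.000 Y8.000
G1 X4.000 Y23.000
G1 X0.000 Y23.000
G1 X0.000 Y0.000
; layer 7
G0 Z10.500
G0 X0.000 Y0.000
G1 X23.000 Y0.000
G1 X23.000 Y8.000
G1 X4.000 Y8.000
G1 X4.000 Y23.000
G1 X0.000 Y23.000
G1 X0.000 Y0.000
; layer 8
G0 Z12.000
G0 X0.000 Y0.000
G1 X23.000 Y0.000
G1 X23.000 Y8.000
G1 X4.000 Y8.000
G1 X4.000 Y23.000
G1 X0.000 Y23.000
G1 X0.000 Y0.000
M2 ; end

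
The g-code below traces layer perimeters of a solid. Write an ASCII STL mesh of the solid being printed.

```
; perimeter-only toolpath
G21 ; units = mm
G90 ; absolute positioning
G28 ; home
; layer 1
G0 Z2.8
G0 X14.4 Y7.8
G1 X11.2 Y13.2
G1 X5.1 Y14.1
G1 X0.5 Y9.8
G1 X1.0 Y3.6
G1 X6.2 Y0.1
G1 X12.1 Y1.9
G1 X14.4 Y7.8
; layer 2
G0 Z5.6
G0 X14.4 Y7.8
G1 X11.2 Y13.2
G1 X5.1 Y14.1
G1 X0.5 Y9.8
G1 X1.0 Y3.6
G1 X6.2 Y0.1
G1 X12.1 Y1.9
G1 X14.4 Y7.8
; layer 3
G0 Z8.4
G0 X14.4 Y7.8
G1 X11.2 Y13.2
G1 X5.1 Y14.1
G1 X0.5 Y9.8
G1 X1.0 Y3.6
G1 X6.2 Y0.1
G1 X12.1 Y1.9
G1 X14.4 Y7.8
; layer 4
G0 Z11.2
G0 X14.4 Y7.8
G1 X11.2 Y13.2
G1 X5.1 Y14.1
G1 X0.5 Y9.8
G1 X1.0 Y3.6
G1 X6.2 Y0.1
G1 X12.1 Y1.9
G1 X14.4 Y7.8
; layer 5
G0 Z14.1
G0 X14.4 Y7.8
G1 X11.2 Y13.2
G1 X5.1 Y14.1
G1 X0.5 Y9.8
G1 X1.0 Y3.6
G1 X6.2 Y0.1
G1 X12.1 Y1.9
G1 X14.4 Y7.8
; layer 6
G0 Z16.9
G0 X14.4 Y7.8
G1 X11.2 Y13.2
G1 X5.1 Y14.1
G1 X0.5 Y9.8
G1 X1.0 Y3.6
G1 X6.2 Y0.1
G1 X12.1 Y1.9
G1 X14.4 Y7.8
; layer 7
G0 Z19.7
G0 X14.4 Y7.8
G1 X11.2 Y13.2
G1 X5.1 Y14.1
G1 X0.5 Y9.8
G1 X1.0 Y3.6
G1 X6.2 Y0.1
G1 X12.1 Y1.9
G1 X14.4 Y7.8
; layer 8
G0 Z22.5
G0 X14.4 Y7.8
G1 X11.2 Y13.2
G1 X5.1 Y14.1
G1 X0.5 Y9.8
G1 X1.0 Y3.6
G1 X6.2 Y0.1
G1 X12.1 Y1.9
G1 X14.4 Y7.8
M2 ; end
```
solid part
  facet normal 0.0000 0.0000 -1.0000
    outer loop
      vertex 5.1 14.1 0.0
      vertex 11.2 13.2 0.0
      vertex 14.4 7.8 0.0
    endloop
  endfacet
  facet normal 0.0000 0.0000 -1.0000
    outer loop
      vertex 0.5 9.8 0.0
      vertex 5.1 14.1 0.0
      vertex 14.4 7.8 0.0
    endloop
  endfacet
  facet normal 0.0000 0.0000 -1.0000
    outer loop
      vertex 1.0 3.6 0.0
      vertex 0.5 9.8 0.0
      vertex 14.4 7.8 0.0
    endloop
  endfacet
  facet normal 0.0000 0.0000 -1.0000
    outer loop
      vertex 6.2 0.1 0.0
      vertex 1.0 3.6 0.0
      vertex 14.4 7.8 0.0
    endloop
  endfacet
  facet normal 0.0000 0.0000 -1.0000
    outer loop
      vertex 12.1 1.9 0.0
      vertex 6.2 0.1 0.0
      vertex 14.4 7.8 0.0
    endloop
  endfacet
  facet normal 0.0000 0.0000 1.0000
    outer loop
      vertex 14.4 7.8 22.5
      vertex 11.2 13.2 22.5
      vertex 5.1 14.1 22.5
    endloop
  endfacet
  facet normal 0.0000 0.0000 1.0000
    outer loop
      vertex 14.4 7.8 22.5
      vertex 5.1 14.1 22.5
      vertex 0.5 9.8 22.5
    endloop
  endfacet
  facet normal 0.0000 0.0000 1.0000
    outer loop
      vertex 14.4 7.8 22.5
      vertex 0.5 9.8 22.5
      vertex 1.0 3.6 22.5
    endloop
  endfacet
  facet normal 0.0000 0.0000 1.0000
    outer loop
      vertex 14.4 7.8 22.5
      vertex 1.0 3.6 22.5
      vertex 6.2 0.1 22.5
    endloop
  endfacet
  facet normal 0.0000 0.0000 1.0000
    outer loop
      vertex 14.4 7.8 22.5
      vertex 6.2 0.1 22.5
      vertex 12.1 1.9 22.5
    endloop
  endfacet
  facet normal 0.8603 0.5098 0.0000
    outer loop
      vertex 14.4 7.8 0.0
      vertex 11.2 13.2 0.0
      vertex 11.2 13.2 22.5
    endloop
  endfacet
  facet normal 0.8603 0.5098 0.0000
    outer loop
      vertex 14.4 7.8 0.0
      vertex 11.2 13.2 22.5
      vertex 14.4 7.8 22.5
    endloop
  endfacet
  facet normal 0.1460 0.9893 0.0000
    outer loop
      vertex 11.2 13.2 0.0
      vertex 5.1 14.1 0.0
      vertex 5.1 14.1 22.5
    endloop
  endfacet
  facet normal 0.1460 0.9893 0.0000
    outer loop
      vertex 11.2 13.2 0.0
      vertex 5.1 14.1 22.5
      vertex 11.2 13.2 22.5
    endloop
  endfacet
  facet normal -0.6829 0.7305 0.0000
    outer loop
      vertex 5.1 14.1 0.0
      vertex 0.5 9.8 0.0
      vertex 0.5 9.8 22.5
    endloop
  endfacet
  facet normal -0.6829 0.7305 0.0000
    outer loop
      vertex 5.1 14.1 0.0
      vertex 0.5 9.8 22.5
      vertex 5.1 14.1 22.5
    endloop
  endfacet
  facet normal -0.9968 -0.0804 0.0000
    outer loop
      vertex 0.5 9.8 0.0
      vertex 1.0 3.6 0.0
      vertex 1.0 3.6 22.5
    endloop
  endfacet
  facet normal -0.9968 -0.0804 0.0000
    outer loop
      vertex 0.5 9.8 0.0
      vertex 1.0 3.6 22.5
      vertex 0.5 9.8 22.5
    endloop
  endfacet
  facet normal -0.5584 -0.8296 0.0000
    outer loop
      vertex 1.0 3.6 0.0
      vertex 6.2 0.1 0.0
      vertex 6.2 0.1 22.5
    endloop
  endfacet
  facet normal -0.5584 -0.8296 0.0000
    outer loop
      vertex 1.0 3.6 0.0
      vertex 6.2 0.1 22.5
      vertex 1.0 3.6 22.5
    endloop
  endfacet
  facet normal 0.2918 -0.9565 0.0000
    outer loop
      vertex 6.2 0.1 0.0
      vertex 12.1 1.9 0.0
      vertex 12.1 1.9 22.5
    endloop
  endfacet
  facet normal 0.2918 -0.9565 0.0000
    outer loop
      vertex 6.2 0.1 0.0
      vertex 12.1 1.9 22.5
      vertex 6.2 0.1 22.5
    endloop
  endfacet
  facet normal 0.9317 -0.3632 0.0000
    outer loop
      vertex 12.1 1.9 0.0
      vertex 14.4 7.8 0.0
      vertex 14.4 7.8 22.5
    endloop
  endfacet
  facet normal 0.9317 -0.3632 0.0000
    outer loop
      vertex 12.1 1.9 0.0
      vertex 14.4 7.8 22.5
      vertex 12.1 1.9 22.5
    endloop
  endfacet
endsolid part

The G0 Z moves step by Δz≈2.8 mm. Every layer's G1 loop is the same polygon, so the solid is a straight extrusion of it from z=0 to z≈22.5. Closing with flat bottom and top caps and triangulating gives 24 facets — a regular 7-sided prism (a cylinder approximated with 7 flat sides), circumscribed radius ≈ 7.2 mm, height ≈ 22.5 mm.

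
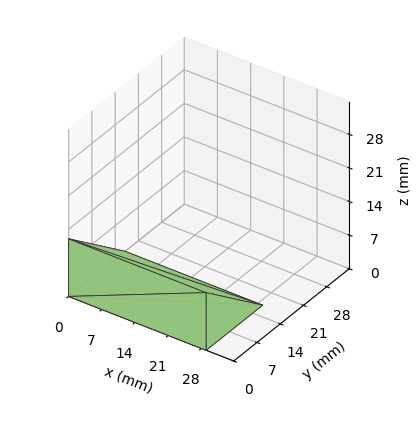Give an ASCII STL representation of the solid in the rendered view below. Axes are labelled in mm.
Reading the render: the shape is a wedge (ramp): 29 × 17 mm base, rising to 12 mm along the y=0 edge and sloping linearly to z=0 at y=17 (dimensions read to the nearest mm from the axis ticks). For the STL, each face is triangulated and given an outward normal.

solid part
  facet normal 0.0000 0.0000 -1.0000
    outer loop
      vertex 29.0 17.0 0.0
      vertex 29.0 0.0 0.0
      vertex 0.0 0.0 0.0
    endloop
  endfacet
  facet normal 0.0000 0.0000 -1.0000
    outer loop
      vertex 0.0 17.0 0.0
      vertex 29.0 17.0 0.0
      vertex 0.0 0.0 0.0
    endloop
  endfacet
  facet normal 0.0000 -1.0000 0.0000
    outer loop
      vertex 0.0 0.0 0.0
      vertex 29.0 0.0 0.0
      vertex 29.0 0.0 12.0
    endloop
  endfacet
  facet normal 0.0000 -1.0000 0.0000
    outer loop
      vertex 0.0 0.0 0.0
      vertex 29.0 0.0 12.0
      vertex 0.0 0.0 12.0
    endloop
  endfacet
  facet normal 0.0000 0.5767 0.8170
    outer loop
      vertex 0.0 0.0 12.0
      vertex 29.0 0.0 12.0
      vertex 29.0 17.0 0.0
    endloop
  endfacet
  facet normal 0.0000 0.5767 0.8170
    outer loop
      vertex 0.0 0.0 12.0
      vertex 29.0 17.0 0.0
      vertex 0.0 17.0 0.0
    endloop
  endfacet
  facet normal -1.0000 0.0000 0.0000
    outer loop
      vertex 0.0 0.0 12.0
      vertex 0.0 17.0 0.0
      vertex 0.0 0.0 0.0
    endloop
  endfacet
  facet normal 1.0000 0.0000 0.0000
    outer loop
      vertex 29.0 0.0 0.0
      vertex 29.0 17.0 0.0
      vertex 29.0 0.0 12.0
    endloop
  endfacet
endsolid part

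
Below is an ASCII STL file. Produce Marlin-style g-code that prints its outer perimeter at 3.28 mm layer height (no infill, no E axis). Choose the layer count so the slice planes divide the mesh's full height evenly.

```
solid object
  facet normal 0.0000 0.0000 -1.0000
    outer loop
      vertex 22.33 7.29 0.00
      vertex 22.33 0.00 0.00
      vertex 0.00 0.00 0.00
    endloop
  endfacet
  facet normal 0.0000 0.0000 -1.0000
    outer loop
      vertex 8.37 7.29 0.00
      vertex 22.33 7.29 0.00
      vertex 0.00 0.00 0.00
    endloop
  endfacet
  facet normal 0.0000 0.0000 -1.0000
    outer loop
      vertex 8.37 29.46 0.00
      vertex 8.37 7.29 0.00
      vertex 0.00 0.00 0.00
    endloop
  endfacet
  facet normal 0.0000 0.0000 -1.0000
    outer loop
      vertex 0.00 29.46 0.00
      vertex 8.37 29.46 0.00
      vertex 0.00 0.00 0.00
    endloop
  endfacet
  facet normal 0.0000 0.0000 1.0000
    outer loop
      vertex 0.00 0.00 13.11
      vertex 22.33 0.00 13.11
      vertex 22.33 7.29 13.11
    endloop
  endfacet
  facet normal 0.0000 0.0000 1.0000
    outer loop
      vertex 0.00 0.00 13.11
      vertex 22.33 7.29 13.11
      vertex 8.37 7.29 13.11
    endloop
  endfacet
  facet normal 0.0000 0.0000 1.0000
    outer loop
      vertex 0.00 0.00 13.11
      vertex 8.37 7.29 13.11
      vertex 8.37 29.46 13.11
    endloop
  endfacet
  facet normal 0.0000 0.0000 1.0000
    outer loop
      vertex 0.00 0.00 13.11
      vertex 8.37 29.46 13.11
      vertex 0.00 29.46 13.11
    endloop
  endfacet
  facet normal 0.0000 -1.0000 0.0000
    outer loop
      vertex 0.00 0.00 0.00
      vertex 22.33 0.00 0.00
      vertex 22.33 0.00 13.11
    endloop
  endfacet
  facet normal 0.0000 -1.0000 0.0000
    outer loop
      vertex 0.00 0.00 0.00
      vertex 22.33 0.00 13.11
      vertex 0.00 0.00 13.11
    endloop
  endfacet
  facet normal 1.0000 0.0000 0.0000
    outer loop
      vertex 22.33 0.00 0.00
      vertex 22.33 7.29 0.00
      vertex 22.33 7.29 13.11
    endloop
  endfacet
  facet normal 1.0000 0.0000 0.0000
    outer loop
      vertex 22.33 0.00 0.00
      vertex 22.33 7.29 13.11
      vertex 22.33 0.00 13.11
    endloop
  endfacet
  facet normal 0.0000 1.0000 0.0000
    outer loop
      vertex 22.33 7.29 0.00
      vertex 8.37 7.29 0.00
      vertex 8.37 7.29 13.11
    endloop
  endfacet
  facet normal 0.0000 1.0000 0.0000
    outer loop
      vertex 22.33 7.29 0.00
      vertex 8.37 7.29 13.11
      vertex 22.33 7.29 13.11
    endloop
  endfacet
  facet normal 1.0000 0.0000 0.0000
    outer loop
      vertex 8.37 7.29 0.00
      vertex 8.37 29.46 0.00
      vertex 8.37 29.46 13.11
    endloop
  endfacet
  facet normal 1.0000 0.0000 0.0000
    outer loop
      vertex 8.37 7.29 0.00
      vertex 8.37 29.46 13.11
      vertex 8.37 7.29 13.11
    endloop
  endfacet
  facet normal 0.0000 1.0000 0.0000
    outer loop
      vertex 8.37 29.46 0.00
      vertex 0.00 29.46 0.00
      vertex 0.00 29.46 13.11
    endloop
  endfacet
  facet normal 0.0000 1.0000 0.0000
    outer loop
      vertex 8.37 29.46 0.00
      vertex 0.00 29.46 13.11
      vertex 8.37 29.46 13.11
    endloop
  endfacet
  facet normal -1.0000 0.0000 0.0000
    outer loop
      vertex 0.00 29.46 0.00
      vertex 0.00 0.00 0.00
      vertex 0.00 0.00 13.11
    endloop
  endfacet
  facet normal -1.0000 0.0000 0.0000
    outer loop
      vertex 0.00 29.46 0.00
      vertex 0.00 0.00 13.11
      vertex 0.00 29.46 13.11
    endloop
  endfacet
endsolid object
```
; perimeter-only toolpath
G21 ; units = mm
G90 ; absolute positioning
G28 ; home
; layer 1
G0 Z3.28
G0 X0.00 Y0.00
G1 X22.33 Y0.00
G1 X22.33 Y7.29
G1 X8.37 Y7.29
G1 X8.37 Y29.46
G1 X0.00 Y29.46
G1 X0.00 Y0.00
; layer 2
G0 Z6.55
G0 X0.00 Y0.00
G1 X22.33 Y0.00
G1 X22.33 Y7.29
G1 X8.37 Y7.29
G1 X8.37 Y29.46
G1 X0.00 Y29.46
G1 X0.00 Y0.00
; layer 3
G0 Z9.83
G0 X0.00 Y0.00
G1 X22.33 Y0.00
G1 X22.33 Y7.29
G1 X8.37 Y7.29
G1 X8.37 Y29.46
G1 X0.00 Y29.46
G1 X0.00 Y0.00
; layer 4
G0 Z13.11
G0 X0.00 Y0.00
G1 X22.33 Y0.00
G1 X22.33 Y7.29
G1 X8.37 Y7.29
G1 X8.37 Y29.46
G1 X0.00 Y29.46
G1 X0.00 Y0.00
M2 ; end

The solid is an L-shaped prism: outer 22.3 × 29.5 mm, arm thicknesses ≈ 7.29 mm (horizontal) and 8.37 mm (vertical), extruded 13.1 mm in z. Slicing at Δz = 3.28 mm — 4 equal slices spanning the solid's height, so layer i sits at z = i·h/4 — gives 4 non-empty perimeters. Each is a 6-segment closed polygon; G0 lifts to the layer z and rapids to the start vertex, then G1 traces the edges.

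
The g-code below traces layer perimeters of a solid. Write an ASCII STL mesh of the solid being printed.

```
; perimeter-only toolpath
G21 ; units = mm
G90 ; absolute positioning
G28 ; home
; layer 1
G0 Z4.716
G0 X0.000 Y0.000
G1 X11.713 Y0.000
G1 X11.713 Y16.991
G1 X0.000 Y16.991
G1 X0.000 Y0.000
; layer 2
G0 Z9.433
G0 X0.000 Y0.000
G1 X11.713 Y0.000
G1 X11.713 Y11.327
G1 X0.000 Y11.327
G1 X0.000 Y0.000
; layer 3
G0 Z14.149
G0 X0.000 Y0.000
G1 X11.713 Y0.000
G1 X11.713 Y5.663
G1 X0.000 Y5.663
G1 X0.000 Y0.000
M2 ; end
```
solid part
  facet normal 0.0000 0.0000 -1.0000
    outer loop
      vertex 11.713 22.654 0.000
      vertex 11.713 0.000 0.000
      vertex 0.000 0.000 0.000
    endloop
  endfacet
  facet normal 0.0000 0.0000 -1.0000
    outer loop
      vertex 0.000 22.654 0.000
      vertex 11.713 22.654 0.000
      vertex 0.000 0.000 0.000
    endloop
  endfacet
  facet normal 0.0000 -1.0000 0.0000
    outer loop
      vertex 0.000 0.000 0.000
      vertex 11.713 0.000 0.000
      vertex 11.713 0.000 18.866
    endloop
  endfacet
  facet normal 0.0000 -1.0000 0.0000
    outer loop
      vertex 0.000 0.000 0.000
      vertex 11.713 0.000 18.866
      vertex 0.000 0.000 18.866
    endloop
  endfacet
  facet normal 0.0000 0.6399 0.7684
    outer loop
      vertex 0.000 0.000 18.866
      vertex 11.713 0.000 18.866
      vertex 11.713 22.654 0.000
    endloop
  endfacet
  facet normal 0.0000 0.6399 0.7684
    outer loop
      vertex 0.000 0.000 18.866
      vertex 11.713 22.654 0.000
      vertex 0.000 22.654 0.000
    endloop
  endfacet
  facet normal -1.0000 0.0000 0.0000
    outer loop
      vertex 0.000 0.000 18.866
      vertex 0.000 22.654 0.000
      vertex 0.000 0.000 0.000
    endloop
  endfacet
  facet normal 1.0000 0.0000 0.0000
    outer loop
      vertex 11.713 0.000 0.000
      vertex 11.713 22.654 0.000
      vertex 11.713 0.000 18.866
    endloop
  endfacet
endsolid part

The G0 Z moves step by Δz≈4.716 mm. The G1 loops shrink linearly with z, so the solid tapers from its base footprint up to z≈18.9. Closing with a flat bottom cap and the tapered top and triangulating gives 8 facets — a wedge (ramp): 11.7 × 22.7 mm base, rising to 18.9 mm along the y=0 edge and sloping linearly to z=0 at y=22.7.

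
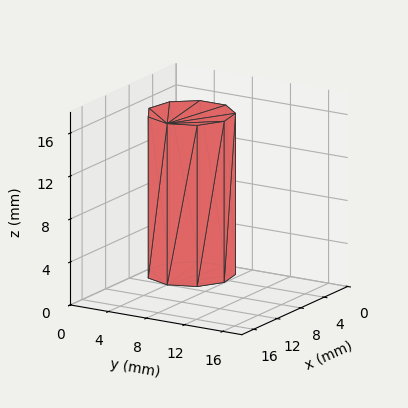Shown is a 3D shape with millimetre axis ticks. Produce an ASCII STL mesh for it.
Reading the render: the shape is a regular 9-sided prism (a cylinder approximated with 9 flat sides), circumscribed radius ≈ 4 mm, height ≈ 15 mm (dimensions read to the nearest mm from the axis ticks). For the STL, each face is triangulated and given an outward normal.

solid part
  facet normal 0.0000 0.0000 -1.0000
    outer loop
      vertex 4.695 7.939 0.000
      vertex 7.064 6.571 0.000
      vertex 8.000 4.000 0.000
    endloop
  endfacet
  facet normal 0.0000 0.0000 -1.0000
    outer loop
      vertex 2.000 7.464 0.000
      vertex 4.695 7.939 0.000
      vertex 8.000 4.000 0.000
    endloop
  endfacet
  facet normal 0.0000 0.0000 -1.0000
    outer loop
      vertex 0.241 5.368 0.000
      vertex 2.000 7.464 0.000
      vertex 8.000 4.000 0.000
    endloop
  endfacet
  facet normal 0.0000 0.0000 -1.0000
    outer loop
      vertex 0.241 2.632 0.000
      vertex 0.241 5.368 0.000
      vertex 8.000 4.000 0.000
    endloop
  endfacet
  facet normal 0.0000 0.0000 -1.0000
    outer loop
      vertex 2.000 0.536 0.000
      vertex 0.241 2.632 0.000
      vertex 8.000 4.000 0.000
    endloop
  endfacet
  facet normal 0.0000 0.0000 -1.0000
    outer loop
      vertex 4.695 0.061 0.000
      vertex 2.000 0.536 0.000
      vertex 8.000 4.000 0.000
    endloop
  endfacet
  facet normal 0.0000 0.0000 -1.0000
    outer loop
      vertex 7.064 1.429 0.000
      vertex 4.695 0.061 0.000
      vertex 8.000 4.000 0.000
    endloop
  endfacet
  facet normal 0.0000 0.0000 1.0000
    outer loop
      vertex 8.000 4.000 15.000
      vertex 7.064 6.571 15.000
      vertex 4.695 7.939 15.000
    endloop
  endfacet
  facet normal 0.0000 0.0000 1.0000
    outer loop
      vertex 8.000 4.000 15.000
      vertex 4.695 7.939 15.000
      vertex 2.000 7.464 15.000
    endloop
  endfacet
  facet normal 0.0000 0.0000 1.0000
    outer loop
      vertex 8.000 4.000 15.000
      vertex 2.000 7.464 15.000
      vertex 0.241 5.368 15.000
    endloop
  endfacet
  facet normal 0.0000 0.0000 1.0000
    outer loop
      vertex 8.000 4.000 15.000
      vertex 0.241 5.368 15.000
      vertex 0.241 2.632 15.000
    endloop
  endfacet
  facet normal 0.0000 0.0000 1.0000
    outer loop
      vertex 8.000 4.000 15.000
      vertex 0.241 2.632 15.000
      vertex 2.000 0.536 15.000
    endloop
  endfacet
  facet normal 0.0000 0.0000 1.0000
    outer loop
      vertex 8.000 4.000 15.000
      vertex 2.000 0.536 15.000
      vertex 4.695 0.061 15.000
    endloop
  endfacet
  facet normal 0.0000 0.0000 1.0000
    outer loop
      vertex 8.000 4.000 15.000
      vertex 4.695 0.061 15.000
      vertex 7.064 1.429 15.000
    endloop
  endfacet
  facet normal 0.9397 0.3421 0.0000
    outer loop
      vertex 8.000 4.000 0.000
      vertex 7.064 6.571 0.000
      vertex 7.064 6.571 15.000
    endloop
  endfacet
  facet normal 0.9397 0.3421 0.0000
    outer loop
      vertex 8.000 4.000 0.000
      vertex 7.064 6.571 15.000
      vertex 8.000 4.000 15.000
    endloop
  endfacet
  facet normal 0.5001 0.8660 0.0000
    outer loop
      vertex 7.064 6.571 0.000
      vertex 4.695 7.939 0.000
      vertex 4.695 7.939 15.000
    endloop
  endfacet
  facet normal 0.5001 0.8660 0.0000
    outer loop
      vertex 7.064 6.571 0.000
      vertex 4.695 7.939 15.000
      vertex 7.064 6.571 15.000
    endloop
  endfacet
  facet normal -0.1736 0.9848 0.0000
    outer loop
      vertex 4.695 7.939 0.000
      vertex 2.000 7.464 0.000
      vertex 2.000 7.464 15.000
    endloop
  endfacet
  facet normal -0.1736 0.9848 0.0000
    outer loop
      vertex 4.695 7.939 0.000
      vertex 2.000 7.464 15.000
      vertex 4.695 7.939 15.000
    endloop
  endfacet
  facet normal -0.7660 0.6428 0.0000
    outer loop
      vertex 2.000 7.464 0.000
      vertex 0.241 5.368 0.000
      vertex 0.241 5.368 15.000
    endloop
  endfacet
  facet normal -0.7660 0.6428 0.0000
    outer loop
      vertex 2.000 7.464 0.000
      vertex 0.241 5.368 15.000
      vertex 2.000 7.464 15.000
    endloop
  endfacet
  facet normal -1.0000 0.0000 0.0000
    outer loop
      vertex 0.241 5.368 0.000
      vertex 0.241 2.632 0.000
      vertex 0.241 2.632 15.000
    endloop
  endfacet
  facet normal -1.0000 0.0000 0.0000
    outer loop
      vertex 0.241 5.368 0.000
      vertex 0.241 2.632 15.000
      vertex 0.241 5.368 15.000
    endloop
  endfacet
  facet normal -0.7660 -0.6428 0.0000
    outer loop
      vertex 0.241 2.632 0.000
      vertex 2.000 0.536 0.000
      vertex 2.000 0.536 15.000
    endloop
  endfacet
  facet normal -0.7660 -0.6428 0.0000
    outer loop
      vertex 0.241 2.632 0.000
      vertex 2.000 0.536 15.000
      vertex 0.241 2.632 15.000
    endloop
  endfacet
  facet normal -0.1736 -0.9848 0.0000
    outer loop
      vertex 2.000 0.536 0.000
      vertex 4.695 0.061 0.000
      vertex 4.695 0.061 15.000
    endloop
  endfacet
  facet normal -0.1736 -0.9848 0.0000
    outer loop
      vertex 2.000 0.536 0.000
      vertex 4.695 0.061 15.000
      vertex 2.000 0.536 15.000
    endloop
  endfacet
  facet normal 0.5001 -0.8660 0.0000
    outer loop
      vertex 4.695 0.061 0.000
      vertex 7.064 1.429 0.000
      vertex 7.064 1.429 15.000
    endloop
  endfacet
  facet normal 0.5001 -0.8660 0.0000
    outer loop
      vertex 4.695 0.061 0.000
      vertex 7.064 1.429 15.000
      vertex 4.695 0.061 15.000
    endloop
  endfacet
  facet normal 0.9397 -0.3421 0.0000
    outer loop
      vertex 7.064 1.429 0.000
      vertex 8.000 4.000 0.000
      vertex 8.000 4.000 15.000
    endloop
  endfacet
  facet normal 0.9397 -0.3421 0.0000
    outer loop
      vertex 7.064 1.429 0.000
      vertex 8.000 4.000 15.000
      vertex 7.064 1.429 15.000
    endloop
  endfacet
endsolid part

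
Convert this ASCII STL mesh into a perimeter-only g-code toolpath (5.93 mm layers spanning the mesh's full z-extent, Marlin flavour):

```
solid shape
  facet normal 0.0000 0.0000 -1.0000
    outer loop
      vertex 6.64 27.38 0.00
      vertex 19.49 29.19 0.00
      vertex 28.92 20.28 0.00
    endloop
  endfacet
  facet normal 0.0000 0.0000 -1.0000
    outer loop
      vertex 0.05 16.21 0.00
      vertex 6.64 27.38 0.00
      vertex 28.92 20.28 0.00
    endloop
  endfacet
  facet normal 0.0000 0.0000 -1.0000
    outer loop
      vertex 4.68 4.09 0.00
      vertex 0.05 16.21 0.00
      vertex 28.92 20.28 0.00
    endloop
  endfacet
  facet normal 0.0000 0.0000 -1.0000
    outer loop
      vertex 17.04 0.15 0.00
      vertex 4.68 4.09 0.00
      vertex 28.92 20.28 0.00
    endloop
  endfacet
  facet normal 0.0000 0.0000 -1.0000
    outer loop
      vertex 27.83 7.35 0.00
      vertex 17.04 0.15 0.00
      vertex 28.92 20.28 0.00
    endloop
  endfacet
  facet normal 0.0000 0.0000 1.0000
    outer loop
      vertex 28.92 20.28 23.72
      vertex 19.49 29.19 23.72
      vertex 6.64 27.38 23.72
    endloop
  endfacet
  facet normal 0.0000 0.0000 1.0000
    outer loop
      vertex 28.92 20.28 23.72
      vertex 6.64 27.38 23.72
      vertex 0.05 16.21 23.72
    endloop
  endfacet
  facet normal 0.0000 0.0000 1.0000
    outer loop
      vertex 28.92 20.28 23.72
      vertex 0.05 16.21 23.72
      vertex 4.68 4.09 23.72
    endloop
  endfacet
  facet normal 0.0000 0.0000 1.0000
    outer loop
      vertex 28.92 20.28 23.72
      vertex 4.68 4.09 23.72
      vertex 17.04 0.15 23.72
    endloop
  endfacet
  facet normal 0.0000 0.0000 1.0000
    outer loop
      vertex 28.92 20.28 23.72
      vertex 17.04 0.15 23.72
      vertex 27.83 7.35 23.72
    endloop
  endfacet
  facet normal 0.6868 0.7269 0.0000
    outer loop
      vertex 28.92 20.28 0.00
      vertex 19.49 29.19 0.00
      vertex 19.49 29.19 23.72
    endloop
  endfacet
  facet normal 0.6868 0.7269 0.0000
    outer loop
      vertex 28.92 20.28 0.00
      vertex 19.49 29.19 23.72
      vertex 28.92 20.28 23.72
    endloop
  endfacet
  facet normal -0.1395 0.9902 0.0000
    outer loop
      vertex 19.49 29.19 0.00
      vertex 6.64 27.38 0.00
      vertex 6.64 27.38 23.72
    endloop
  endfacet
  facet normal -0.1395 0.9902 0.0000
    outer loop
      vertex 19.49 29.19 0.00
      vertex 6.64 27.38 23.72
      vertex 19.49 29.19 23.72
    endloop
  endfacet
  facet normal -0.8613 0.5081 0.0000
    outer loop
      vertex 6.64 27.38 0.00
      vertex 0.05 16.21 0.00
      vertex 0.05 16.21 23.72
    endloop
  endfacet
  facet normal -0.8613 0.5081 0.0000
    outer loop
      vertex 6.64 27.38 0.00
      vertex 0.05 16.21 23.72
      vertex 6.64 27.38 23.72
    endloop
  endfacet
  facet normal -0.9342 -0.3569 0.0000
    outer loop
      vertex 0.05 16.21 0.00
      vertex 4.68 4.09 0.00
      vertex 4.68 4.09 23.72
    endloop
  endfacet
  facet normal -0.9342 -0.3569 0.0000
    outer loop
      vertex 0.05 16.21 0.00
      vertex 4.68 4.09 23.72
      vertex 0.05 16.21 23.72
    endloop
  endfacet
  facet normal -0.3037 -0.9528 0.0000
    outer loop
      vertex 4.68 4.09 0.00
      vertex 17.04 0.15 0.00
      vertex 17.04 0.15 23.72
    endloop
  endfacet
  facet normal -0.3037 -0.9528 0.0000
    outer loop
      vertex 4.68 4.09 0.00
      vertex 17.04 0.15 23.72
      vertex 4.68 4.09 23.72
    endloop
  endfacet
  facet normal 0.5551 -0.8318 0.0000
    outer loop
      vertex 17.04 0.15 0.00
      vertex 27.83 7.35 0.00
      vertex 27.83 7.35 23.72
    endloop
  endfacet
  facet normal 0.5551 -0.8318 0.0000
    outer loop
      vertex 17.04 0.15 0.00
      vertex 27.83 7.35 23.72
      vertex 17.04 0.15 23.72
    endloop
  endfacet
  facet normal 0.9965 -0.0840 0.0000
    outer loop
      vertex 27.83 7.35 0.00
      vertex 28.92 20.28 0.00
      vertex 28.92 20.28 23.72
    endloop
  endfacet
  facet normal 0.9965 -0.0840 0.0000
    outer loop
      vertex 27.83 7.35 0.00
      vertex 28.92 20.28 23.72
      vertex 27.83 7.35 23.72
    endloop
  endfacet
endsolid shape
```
; perimeter-only toolpath
G21 ; units = mm
G90 ; absolute positioning
G28 ; home
; layer 1
G0 Z5.93
G0 X28.92 Y20.28
G1 X19.49 Y29.19
G1 X6.64 Y27.38
G1 X0.05 Y16.21
G1 X4.68 Y4.09
G1 X17.04 Y0.15
G1 X27.83 Y7.35
G1 X28.92 Y20.28
; layer 2
G0 Z11.86
G0 X28.92 Y20.28
G1 X19.49 Y29.19
G1 X6.64 Y27.38
G1 X0.05 Y16.21
G1 X4.68 Y4.09
G1 X17.04 Y0.15
G1 X27.83 Y7.35
G1 X28.92 Y20.28
; layer 3
G0 Z17.79
G0 X28.92 Y20.28
G1 X19.49 Y29.19
G1 X6.64 Y27.38
G1 X0.05 Y16.21
G1 X4.68 Y4.09
G1 X17.04 Y0.15
G1 X27.83 Y7.35
G1 X28.92 Y20.28
; layer 4
G0 Z23.72
G0 X28.92 Y20.28
G1 X19.49 Y29.19
G1 X6.64 Y27.38
G1 X0.05 Y16.21
G1 X4.68 Y4.09
G1 X17.04 Y0.15
G1 X27.83 Y7.35
G1 X28.92 Y20.28
M2 ; end

The solid is a regular 7-sided prism (a cylinder approximated with 7 flat sides), circumscribed radius ≈ 14.9 mm, height ≈ 23.7 mm. Slicing at Δz = 5.93 mm — 4 equal slices spanning the solid's height, so layer i sits at z = i·h/4 — gives 4 non-empty perimeters. Each is a 7-segment closed polygon; G0 lifts to the layer z and rapids to the start vertex, then G1 traces the edges.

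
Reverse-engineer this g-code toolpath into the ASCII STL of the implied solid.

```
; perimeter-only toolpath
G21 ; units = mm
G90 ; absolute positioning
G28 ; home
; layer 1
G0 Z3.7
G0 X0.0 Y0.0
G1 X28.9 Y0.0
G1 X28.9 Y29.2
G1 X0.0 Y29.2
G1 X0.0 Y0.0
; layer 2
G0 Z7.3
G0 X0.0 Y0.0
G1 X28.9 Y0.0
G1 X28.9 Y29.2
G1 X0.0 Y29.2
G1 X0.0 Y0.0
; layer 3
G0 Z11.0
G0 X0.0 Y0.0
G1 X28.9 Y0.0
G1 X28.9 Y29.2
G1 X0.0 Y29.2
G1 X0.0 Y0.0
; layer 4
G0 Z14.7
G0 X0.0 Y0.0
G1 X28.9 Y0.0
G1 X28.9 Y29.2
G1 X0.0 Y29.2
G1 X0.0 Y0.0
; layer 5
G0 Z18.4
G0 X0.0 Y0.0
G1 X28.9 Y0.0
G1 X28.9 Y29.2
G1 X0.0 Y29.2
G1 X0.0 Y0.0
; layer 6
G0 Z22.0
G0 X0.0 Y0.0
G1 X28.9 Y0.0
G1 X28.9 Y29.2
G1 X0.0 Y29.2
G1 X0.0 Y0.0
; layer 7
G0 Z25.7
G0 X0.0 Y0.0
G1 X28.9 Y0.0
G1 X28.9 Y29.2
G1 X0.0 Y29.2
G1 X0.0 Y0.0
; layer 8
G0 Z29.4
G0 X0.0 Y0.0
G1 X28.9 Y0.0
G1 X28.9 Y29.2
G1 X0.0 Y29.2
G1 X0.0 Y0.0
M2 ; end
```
solid part
  facet normal 0.0000 0.0000 -1.0000
    outer loop
      vertex 28.9 29.2 0.0
      vertex 28.9 0.0 0.0
      vertex 0.0 0.0 0.0
    endloop
  endfacet
  facet normal 0.0000 0.0000 -1.0000
    outer loop
      vertex 0.0 29.2 0.0
      vertex 28.9 29.2 0.0
      vertex 0.0 0.0 0.0
    endloop
  endfacet
  facet normal 0.0000 0.0000 1.0000
    outer loop
      vertex 0.0 0.0 29.4
      vertex 28.9 0.0 29.4
      vertex 28.9 29.2 29.4
    endloop
  endfacet
  facet normal 0.0000 0.0000 1.0000
    outer loop
      vertex 0.0 0.0 29.4
      vertex 28.9 29.2 29.4
      vertex 0.0 29.2 29.4
    endloop
  endfacet
  facet normal 0.0000 -1.0000 0.0000
    outer loop
      vertex 0.0 0.0 0.0
      vertex 28.9 0.0 0.0
      vertex 28.9 0.0 29.4
    endloop
  endfacet
  facet normal 0.0000 -1.0000 0.0000
    outer loop
      vertex 0.0 0.0 0.0
      vertex 28.9 0.0 29.4
      vertex 0.0 0.0 29.4
    endloop
  endfacet
  facet normal 0.0000 1.0000 0.0000
    outer loop
      vertex 28.9 29.2 29.4
      vertex 28.9 29.2 0.0
      vertex 0.0 29.2 0.0
    endloop
  endfacet
  facet normal 0.0000 1.0000 0.0000
    outer loop
      vertex 0.0 29.2 29.4
      vertex 28.9 29.2 29.4
      vertex 0.0 29.2 0.0
    endloop
  endfacet
  facet normal -1.0000 0.0000 0.0000
    outer loop
      vertex 0.0 29.2 29.4
      vertex 0.0 29.2 0.0
      vertex 0.0 0.0 0.0
    endloop
  endfacet
  facet normal -1.0000 0.0000 0.0000
    outer loop
      vertex 0.0 0.0 29.4
      vertex 0.0 29.2 29.4
      vertex 0.0 0.0 0.0
    endloop
  endfacet
  facet normal 1.0000 0.0000 0.0000
    outer loop
      vertex 28.9 0.0 0.0
      vertex 28.9 29.2 0.0
      vertex 28.9 29.2 29.4
    endloop
  endfacet
  facet normal 1.0000 0.0000 0.0000
    outer loop
      vertex 28.9 0.0 0.0
      vertex 28.9 29.2 29.4
      vertex 28.9 0.0 29.4
    endloop
  endfacet
endsolid part

The G0 Z moves step by Δz≈3.7 mm. Every layer's G1 loop is the same polygon, so the solid is a straight extrusion of it from z=0 to z≈29.4. Closing with flat bottom and top caps and triangulating gives 12 facets — a rectangular box, roughly 28.9 × 29.2 mm footprint and 29.4 mm tall.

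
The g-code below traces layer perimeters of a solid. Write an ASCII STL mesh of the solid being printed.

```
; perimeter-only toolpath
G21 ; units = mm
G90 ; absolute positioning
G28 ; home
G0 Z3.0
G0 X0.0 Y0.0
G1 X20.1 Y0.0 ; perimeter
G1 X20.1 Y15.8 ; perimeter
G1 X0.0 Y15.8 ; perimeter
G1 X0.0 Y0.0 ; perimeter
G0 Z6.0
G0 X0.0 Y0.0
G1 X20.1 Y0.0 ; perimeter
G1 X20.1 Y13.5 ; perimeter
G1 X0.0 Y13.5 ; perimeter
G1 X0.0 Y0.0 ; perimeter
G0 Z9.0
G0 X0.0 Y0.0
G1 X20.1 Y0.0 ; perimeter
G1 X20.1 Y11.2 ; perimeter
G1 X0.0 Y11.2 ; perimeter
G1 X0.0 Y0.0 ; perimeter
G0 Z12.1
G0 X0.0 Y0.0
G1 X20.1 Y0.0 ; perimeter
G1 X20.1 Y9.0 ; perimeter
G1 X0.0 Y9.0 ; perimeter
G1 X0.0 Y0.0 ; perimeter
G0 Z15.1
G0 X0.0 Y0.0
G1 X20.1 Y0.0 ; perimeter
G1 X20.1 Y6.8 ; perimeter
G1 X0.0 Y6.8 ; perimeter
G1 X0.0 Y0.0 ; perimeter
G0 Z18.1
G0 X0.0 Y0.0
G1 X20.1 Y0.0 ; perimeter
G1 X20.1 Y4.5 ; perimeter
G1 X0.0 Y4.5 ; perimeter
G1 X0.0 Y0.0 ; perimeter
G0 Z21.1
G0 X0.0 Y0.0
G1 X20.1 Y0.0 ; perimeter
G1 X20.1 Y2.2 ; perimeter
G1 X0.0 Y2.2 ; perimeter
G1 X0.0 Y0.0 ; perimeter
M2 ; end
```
solid part
  facet normal 0.0000 0.0000 -1.0000
    outer loop
      vertex 20.1 18.0 0.0
      vertex 20.1 0.0 0.0
      vertex 0.0 0.0 0.0
    endloop
  endfacet
  facet normal 0.0000 0.0000 -1.0000
    outer loop
      vertex 0.0 18.0 0.0
      vertex 20.1 18.0 0.0
      vertex 0.0 0.0 0.0
    endloop
  endfacet
  facet normal 0.0000 -1.0000 0.0000
    outer loop
      vertex 0.0 0.0 0.0
      vertex 20.1 0.0 0.0
      vertex 20.1 0.0 24.1
    endloop
  endfacet
  facet normal 0.0000 -1.0000 0.0000
    outer loop
      vertex 0.0 0.0 0.0
      vertex 20.1 0.0 24.1
      vertex 0.0 0.0 24.1
    endloop
  endfacet
  facet normal 0.0000 0.8012 0.5984
    outer loop
      vertex 0.0 0.0 24.1
      vertex 20.1 0.0 24.1
      vertex 20.1 18.0 0.0
    endloop
  endfacet
  facet normal 0.0000 0.8012 0.5984
    outer loop
      vertex 0.0 0.0 24.1
      vertex 20.1 18.0 0.0
      vertex 0.0 18.0 0.0
    endloop
  endfacet
  facet normal -1.0000 0.0000 0.0000
    outer loop
      vertex 0.0 0.0 24.1
      vertex 0.0 18.0 0.0
      vertex 0.0 0.0 0.0
    endloop
  endfacet
  facet normal 1.0000 0.0000 0.0000
    outer loop
      vertex 20.1 0.0 0.0
      vertex 20.1 18.0 0.0
      vertex 20.1 0.0 24.1
    endloop
  endfacet
endsolid part

The G0 Z moves step by Δz≈3.0 mm. The G1 loops shrink linearly with z, so the solid tapers from its base footprint up to z≈24.1. Closing with a flat bottom cap and the tapered top and triangulating gives 8 facets — a wedge (ramp): 20.1 × 18 mm base, rising to 24.1 mm along the y=0 edge and sloping linearly to z=0 at y=18.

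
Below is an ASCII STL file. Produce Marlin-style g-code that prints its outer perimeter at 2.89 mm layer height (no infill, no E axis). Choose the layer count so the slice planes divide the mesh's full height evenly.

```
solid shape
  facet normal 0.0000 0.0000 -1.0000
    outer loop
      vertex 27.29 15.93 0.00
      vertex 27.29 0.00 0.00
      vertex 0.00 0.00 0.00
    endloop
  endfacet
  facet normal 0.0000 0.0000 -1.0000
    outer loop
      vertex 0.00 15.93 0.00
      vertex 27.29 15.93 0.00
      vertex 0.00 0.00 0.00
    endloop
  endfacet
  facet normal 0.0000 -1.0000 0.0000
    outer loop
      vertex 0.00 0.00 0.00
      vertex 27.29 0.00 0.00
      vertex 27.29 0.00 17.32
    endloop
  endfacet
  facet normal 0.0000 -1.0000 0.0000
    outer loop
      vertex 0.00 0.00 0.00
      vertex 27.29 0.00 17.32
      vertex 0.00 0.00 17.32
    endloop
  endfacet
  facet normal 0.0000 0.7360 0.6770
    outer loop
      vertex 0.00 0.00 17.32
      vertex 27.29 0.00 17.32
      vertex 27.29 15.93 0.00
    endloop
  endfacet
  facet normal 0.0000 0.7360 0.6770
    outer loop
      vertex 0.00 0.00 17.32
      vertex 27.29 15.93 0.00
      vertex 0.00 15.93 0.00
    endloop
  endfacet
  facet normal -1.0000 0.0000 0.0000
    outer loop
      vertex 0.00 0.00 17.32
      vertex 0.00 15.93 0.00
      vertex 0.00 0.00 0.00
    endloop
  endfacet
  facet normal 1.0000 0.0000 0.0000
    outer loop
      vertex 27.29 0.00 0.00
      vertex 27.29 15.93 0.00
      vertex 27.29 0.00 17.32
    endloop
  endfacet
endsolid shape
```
; perimeter-only toolpath
G21 ; units = mm
G90 ; absolute positioning
G28 ; home
; layer 1
G0 Z2.89
G0 X0.00 Y0.00
G1 X27.29 Y0.00
G1 X27.29 Y13.28
G1 X0.00 Y13.28
G1 X0.00 Y0.00
; layer 2
G0 Z5.77
G0 X0.00 Y0.00
G1 X27.29 Y0.00
G1 X27.29 Y10.62
G1 X0.00 Y10.62
G1 X0.00 Y0.00
; layer 3
G0 Z8.66
G0 X0.00 Y0.00
G1 X27.29 Y0.00
G1 X27.29 Y7.96
G1 X0.00 Y7.96
G1 X0.00 Y0.00
; layer 4
G0 Z11.55
G0 X0.00 Y0.00
G1 X27.29 Y0.00
G1 X27.29 Y5.31
G1 X0.00 Y5.31
G1 X0.00 Y0.00
; layer 5
G0 Z14.43
G0 X0.00 Y0.00
G1 X27.29 Y0.00
G1 X27.29 Y2.65
G1 X0.00 Y2.65
G1 X0.00 Y0.00
M2 ; end

The solid is a wedge (ramp): 27.3 × 15.9 mm base, rising to 17.3 mm along the y=0 edge and sloping linearly to z=0 at y=15.9. Slicing at Δz = 2.89 mm — 6 equal slices spanning the solid's height, so layer i sits at z = i·h/6 — gives 5 non-empty perimeters. Each is a 4-segment closed polygon; G0 lifts to the layer z and rapids to the start vertex, then G1 traces the edges. The cross-section shrinks linearly with z (the slice at the apex is degenerate and omitted).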